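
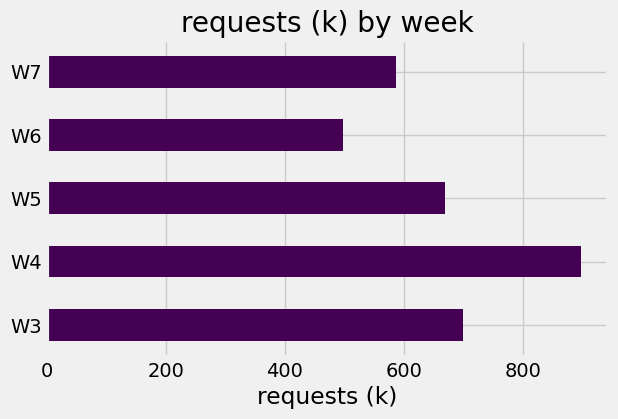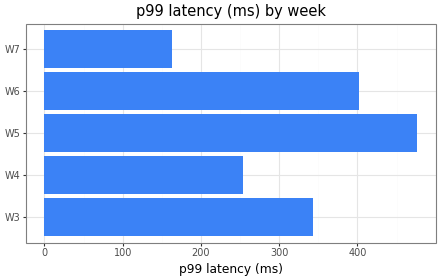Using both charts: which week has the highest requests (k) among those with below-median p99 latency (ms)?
Chart 2 median p99 latency (ms) ≈ 350; below-median weeks: W4, W7. Among those, W4 has the highest requests (k) (≈ 900).

W4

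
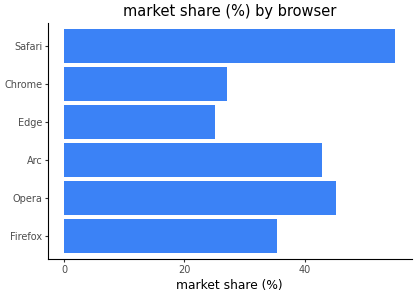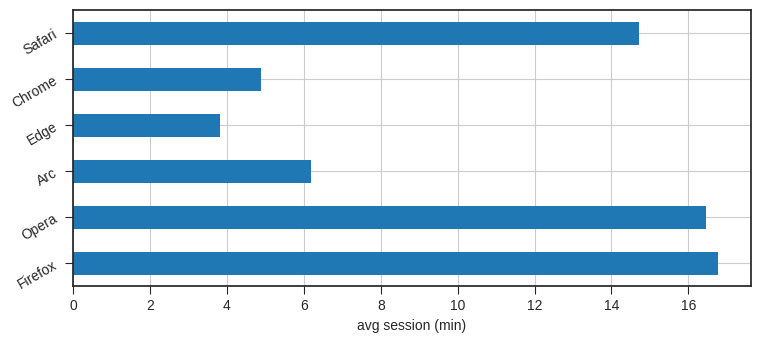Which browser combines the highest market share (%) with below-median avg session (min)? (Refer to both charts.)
Arc

Chart 2 median avg session (min) ≈ 10; below-median browsers: Arc, Edge, Chrome. Among those, Arc has the highest market share (%) (≈ 40).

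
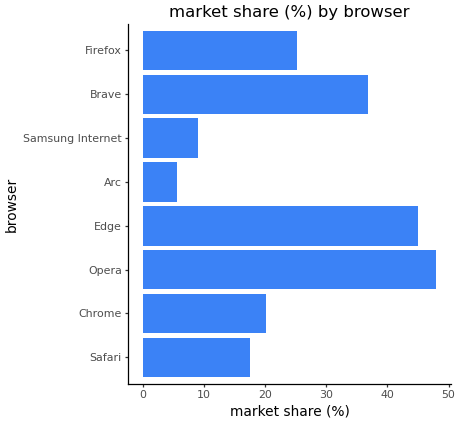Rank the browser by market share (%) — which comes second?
Top 3: Opera ≈ 50, Edge ≈ 45, Brave ≈ 35.

Edge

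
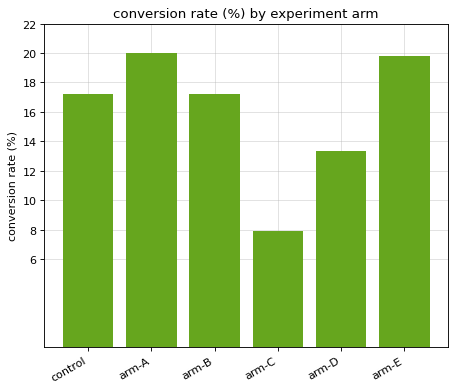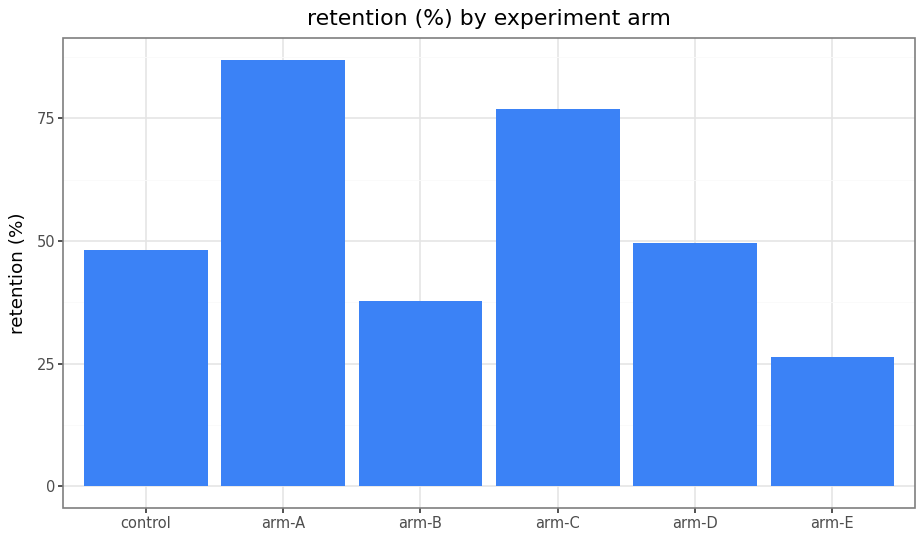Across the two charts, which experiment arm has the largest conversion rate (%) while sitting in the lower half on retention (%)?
Chart 2 median retention (%) ≈ 50; below-median experiment arms: control, arm-B, arm-E. Among those, arm-E has the highest conversion rate (%) (≈ 20).

arm-E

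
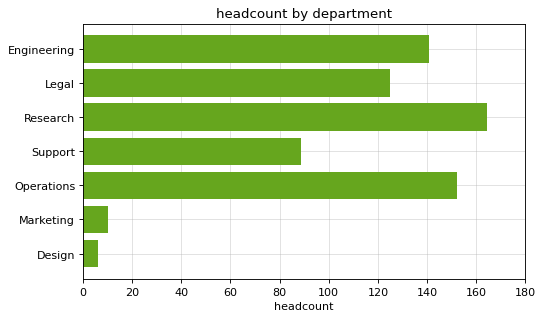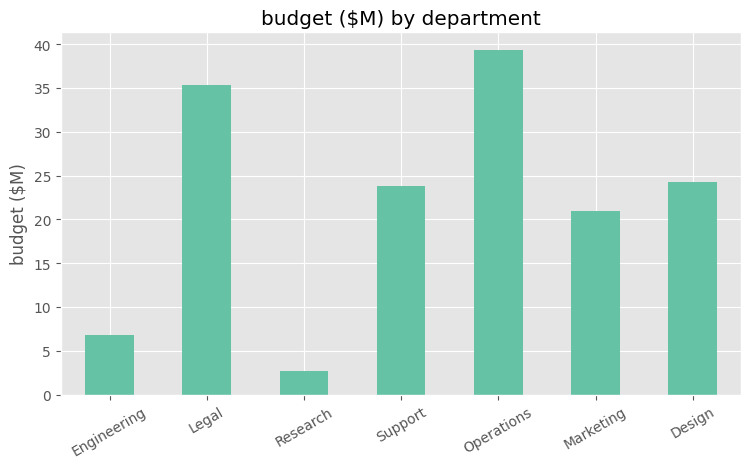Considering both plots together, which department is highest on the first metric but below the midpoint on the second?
Chart 2 median budget ($M) ≈ 25; below-median departments: Engineering, Research, Marketing. Among those, Research has the highest headcount (≈ 160).

Research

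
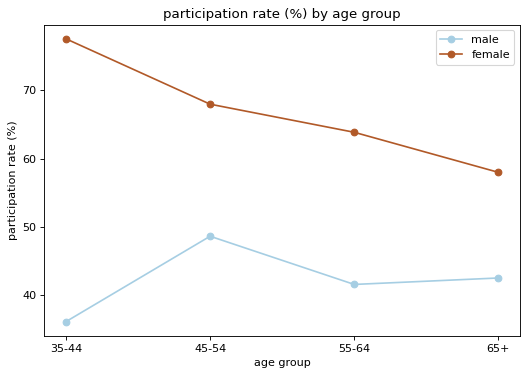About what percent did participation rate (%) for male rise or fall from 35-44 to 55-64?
35-44 ≈ 35, 55-64 ≈ 40; (40 − 35) / 35 ≈ +14.3%.

≈ +14.3%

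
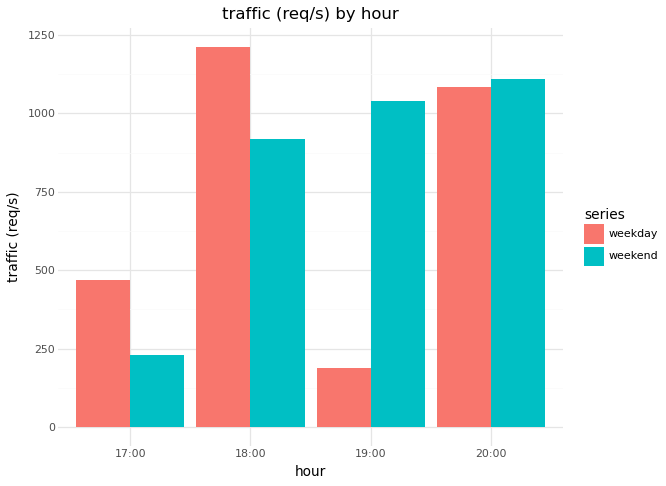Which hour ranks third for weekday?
Top 4 for weekday: 18:00 ≈ 1200, 20:00 ≈ 1000, 17:00 ≈ 400, 19:00 ≈ 200.

17:00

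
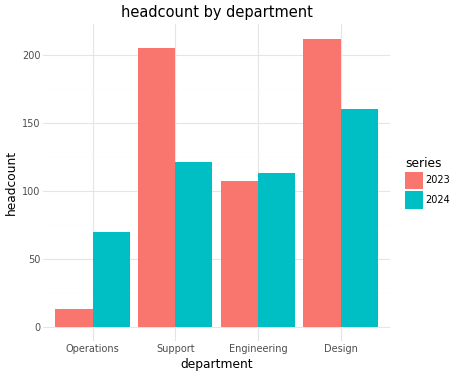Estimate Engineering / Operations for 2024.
Engineering ≈ 120, Operations ≈ 80; 120/80 ≈ 1.5.

≈ 1.5×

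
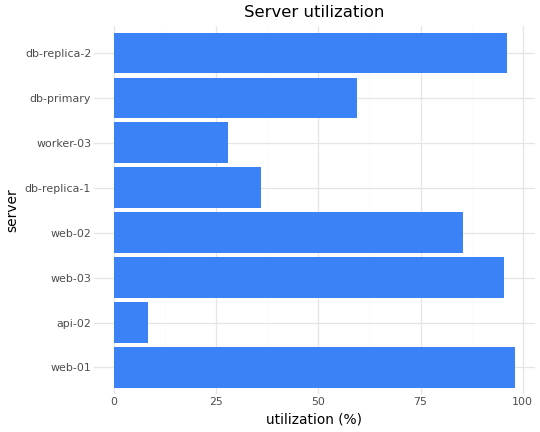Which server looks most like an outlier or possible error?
api-02

api-02 ≈ 10; the rest sit between ≈ 30 and ≈ 100.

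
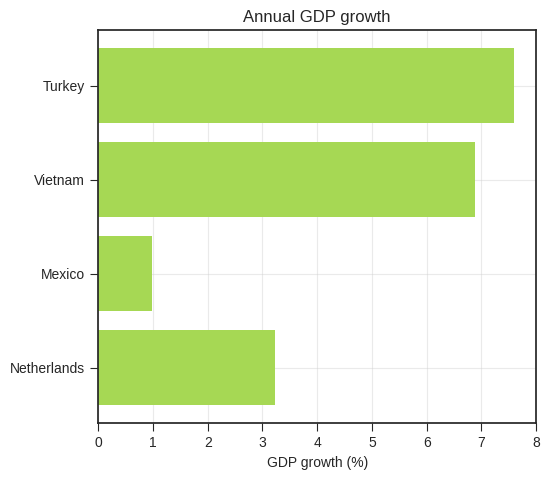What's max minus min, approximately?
Max Turkey ≈ 8, min Mexico ≈ 1; range ≈ 7.

≈ 7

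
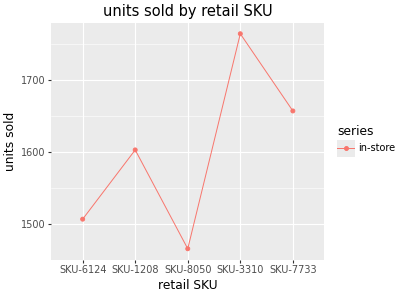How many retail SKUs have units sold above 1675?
1

Above 1675: SKU-3310.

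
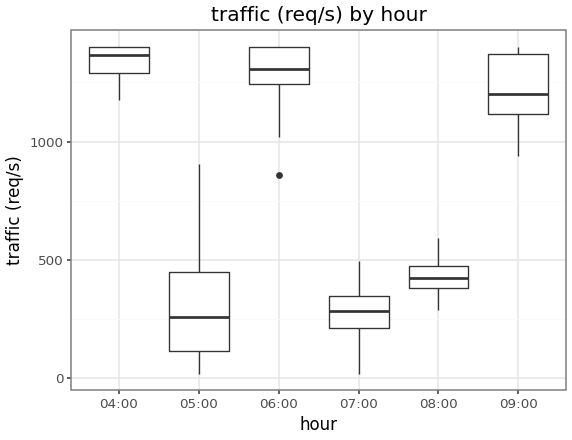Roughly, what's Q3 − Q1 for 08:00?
≈ 100

Q3 ≈ 500, Q1 ≈ 400; IQR ≈ 100.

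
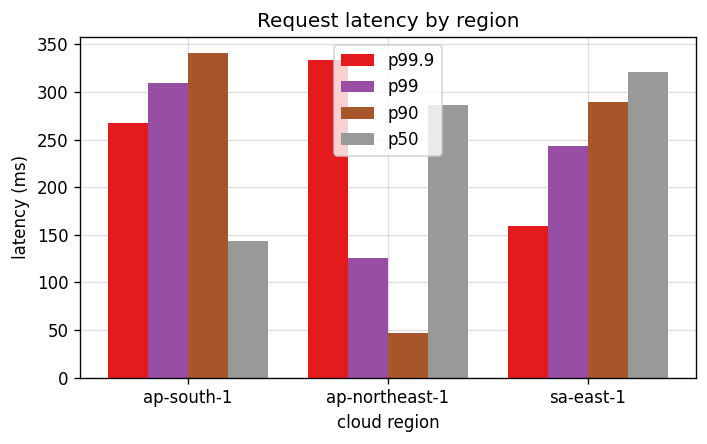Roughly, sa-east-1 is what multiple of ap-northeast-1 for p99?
sa-east-1 ≈ 250, ap-northeast-1 ≈ 150; 250/150 ≈ 1.67.

≈ 1.67×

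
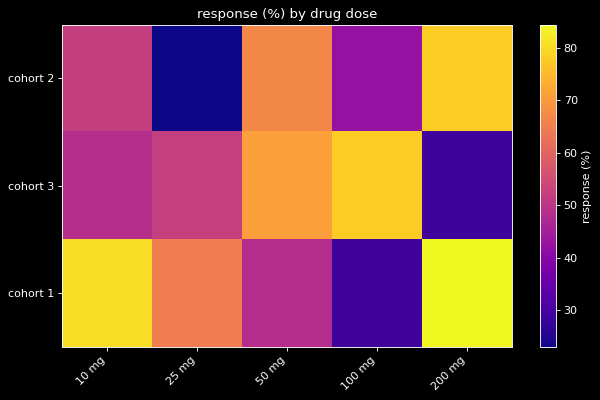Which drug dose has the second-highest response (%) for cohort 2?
50 mg

Top 3 for cohort 2: 200 mg ≈ 80, 50 mg ≈ 70, 10 mg ≈ 50.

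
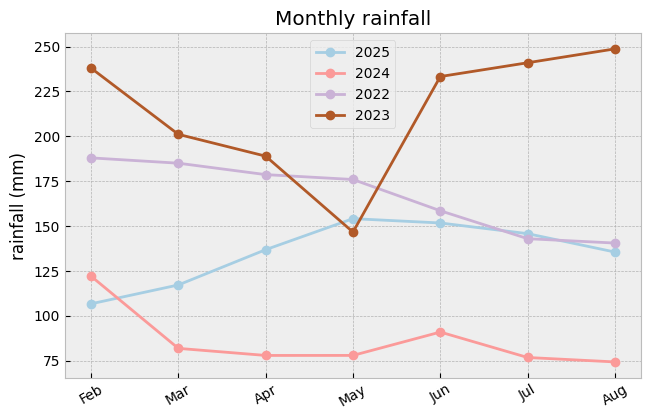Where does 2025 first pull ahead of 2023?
Apr: 2025 ≈ 140 vs 2023 ≈ 180 (not yet); May: 2025 ≈ 160 vs 2023 ≈ 140 (first crossover).

May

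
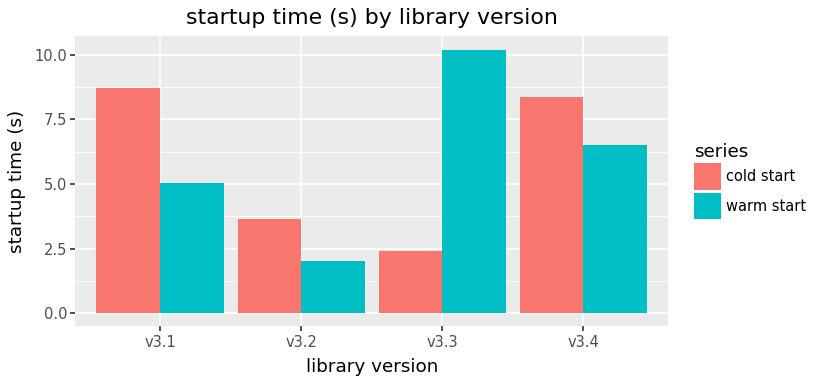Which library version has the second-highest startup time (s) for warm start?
v3.4

Top 3 for warm start: v3.3 ≈ 10, v3.4 ≈ 6, v3.1 ≈ 5.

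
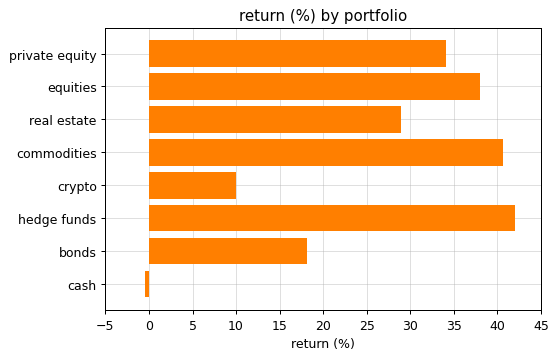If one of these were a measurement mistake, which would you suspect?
cash

cash ≈ 0; the rest sit between ≈ 10 and ≈ 40.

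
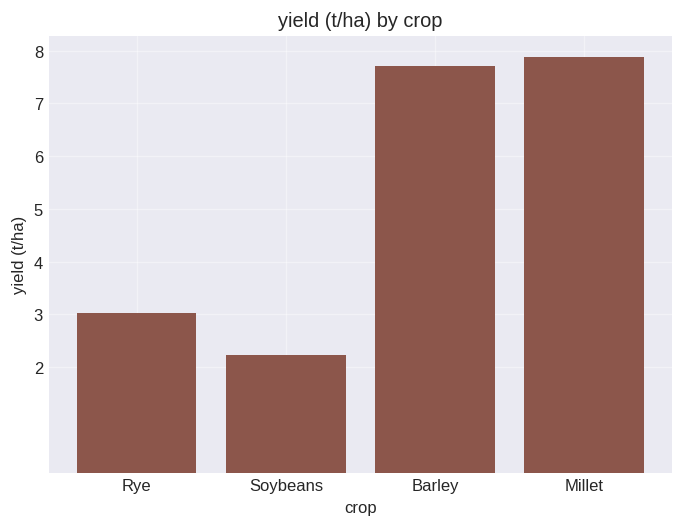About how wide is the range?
≈ 6

Max Millet ≈ 8, min Soybeans ≈ 2; range ≈ 6.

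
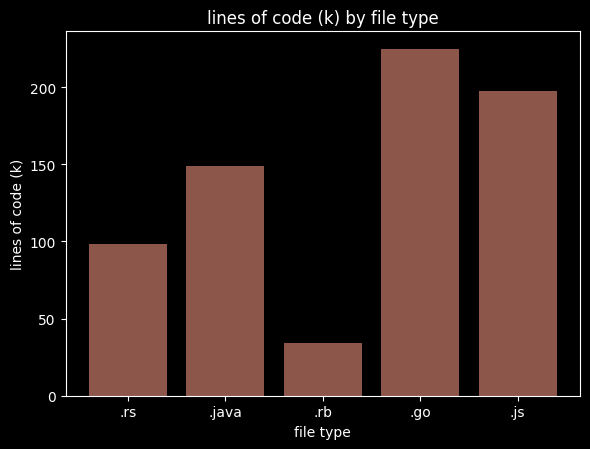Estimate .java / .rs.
.java ≈ 140, .rs ≈ 100; 140/100 ≈ 1.4.

≈ 1.4×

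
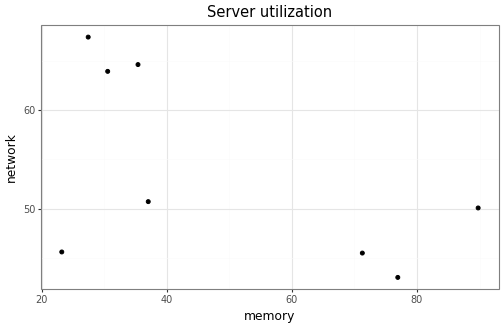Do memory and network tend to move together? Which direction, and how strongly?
negative, moderate

Points are negatively correlated; moderate (|r| ≈ 0.6).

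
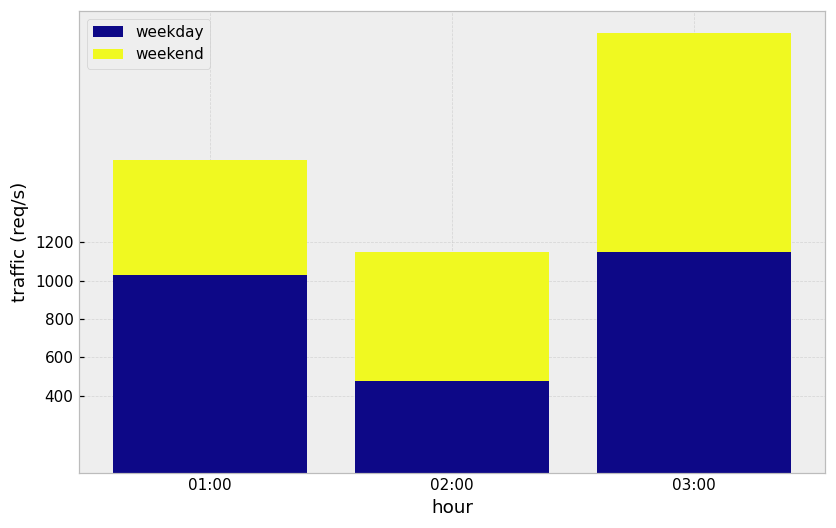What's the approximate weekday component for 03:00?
weekday top ≈ 1200, bottom ≈ 0; segment ≈ 1200.

≈ 1200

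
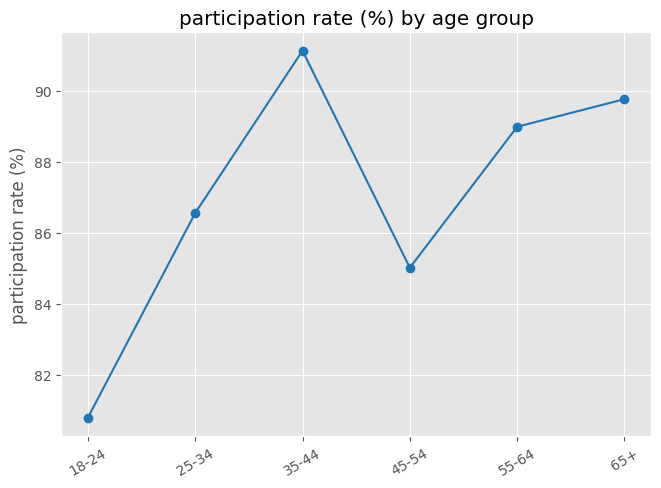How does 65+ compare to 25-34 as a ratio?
65+ ≈ 90, 25-34 ≈ 87; 90/87 ≈ 1.03.

≈ 1.03×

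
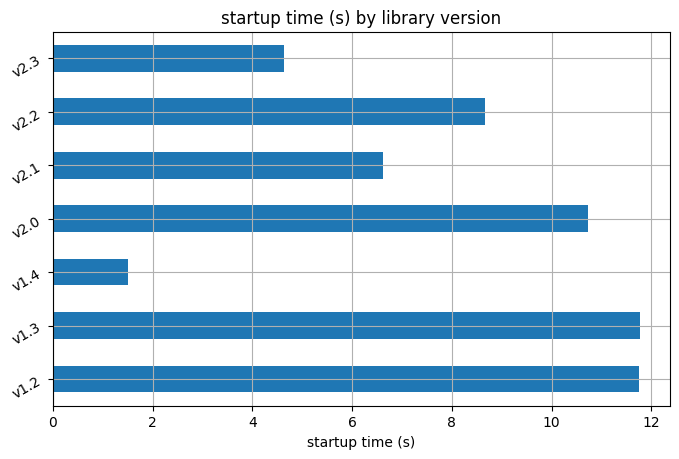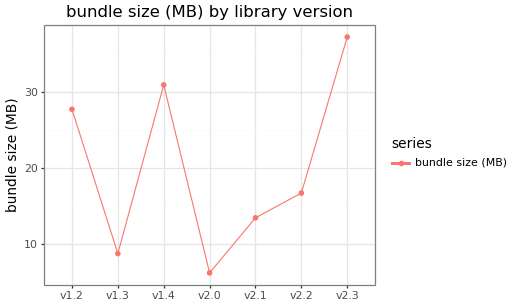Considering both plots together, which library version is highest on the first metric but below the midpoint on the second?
Chart 2 median bundle size (MB) ≈ 15; below-median library versions: v1.3, v2.0, v2.1. Among those, v1.3 has the highest startup time (s) (≈ 12).

v1.3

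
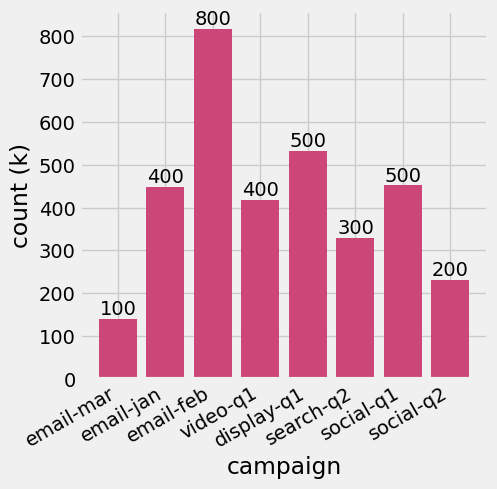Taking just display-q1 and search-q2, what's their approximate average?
≈ 400

(500 + 300) / 2 ≈ 400.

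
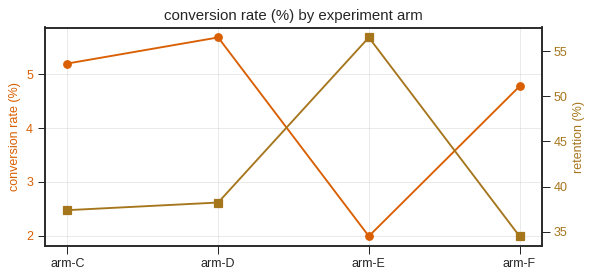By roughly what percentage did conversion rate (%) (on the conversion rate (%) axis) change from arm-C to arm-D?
arm-C ≈ 5.0, arm-D ≈ 5.5; (5.5 − 5.0) / 5.0 ≈ +10%.

≈ +10%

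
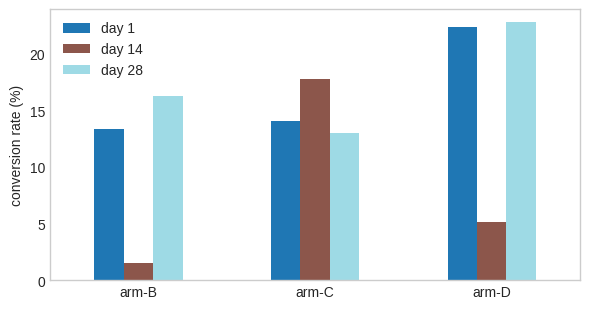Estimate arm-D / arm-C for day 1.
≈ 1.57×

arm-D ≈ 22, arm-C ≈ 14; 22/14 ≈ 1.57.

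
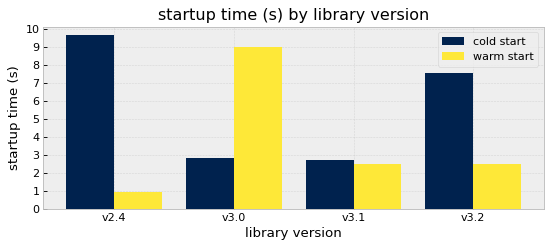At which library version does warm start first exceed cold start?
v3.0

v2.4: warm start ≈ 1 vs cold start ≈ 10 (not yet); v3.0: warm start ≈ 9 vs cold start ≈ 3 (first crossover).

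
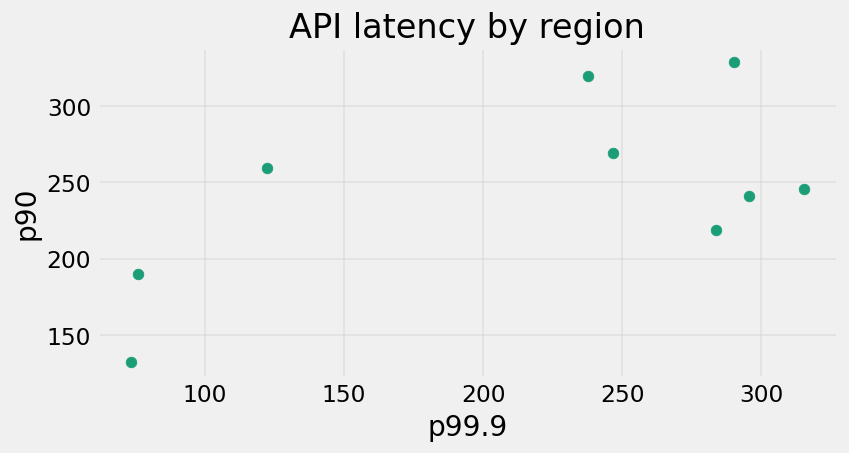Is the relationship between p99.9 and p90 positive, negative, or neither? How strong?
positive, moderate

Points are positively correlated; moderate (|r| ≈ 0.6).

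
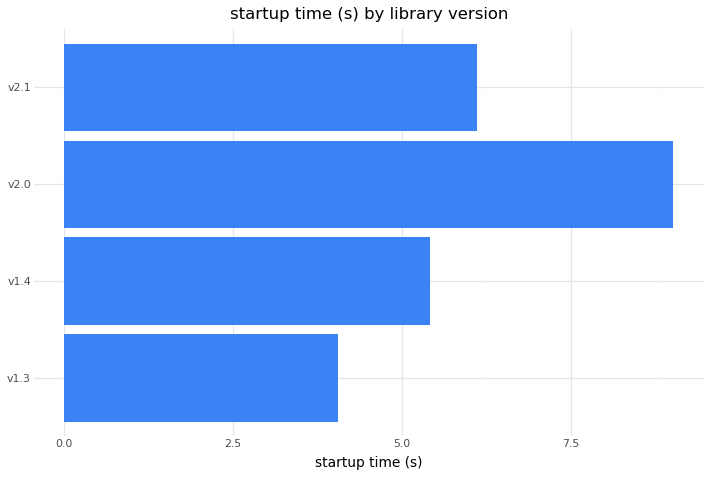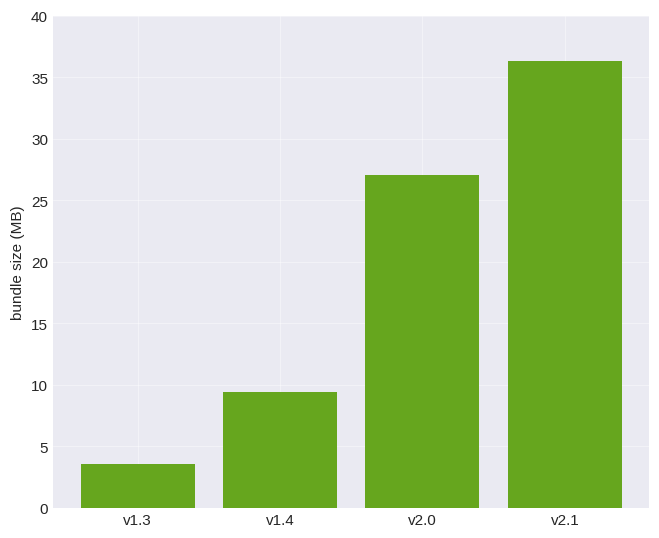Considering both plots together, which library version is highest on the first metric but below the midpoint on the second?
Chart 2 median bundle size (MB) ≈ 20; below-median library versions: v1.3, v1.4. Among those, v1.4 has the highest startup time (s) (≈ 5).

v1.4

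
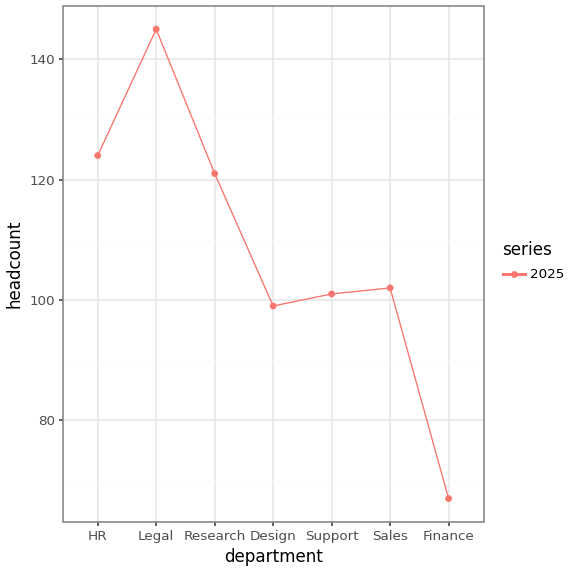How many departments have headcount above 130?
1

Above 130: Legal.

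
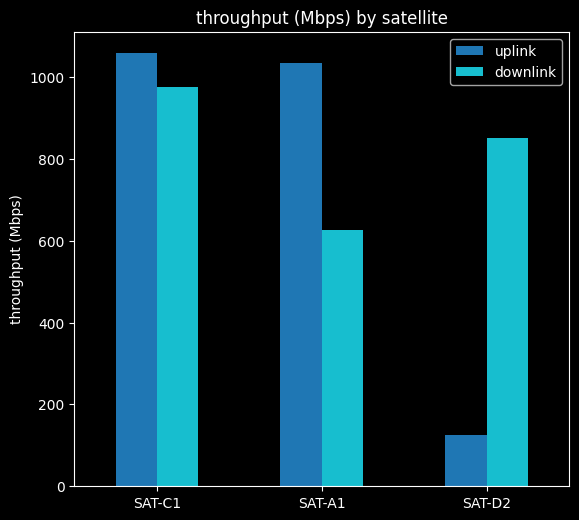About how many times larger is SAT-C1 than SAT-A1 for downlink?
SAT-C1 ≈ 1000, SAT-A1 ≈ 600; 1000/600 ≈ 1.67.

≈ 1.67×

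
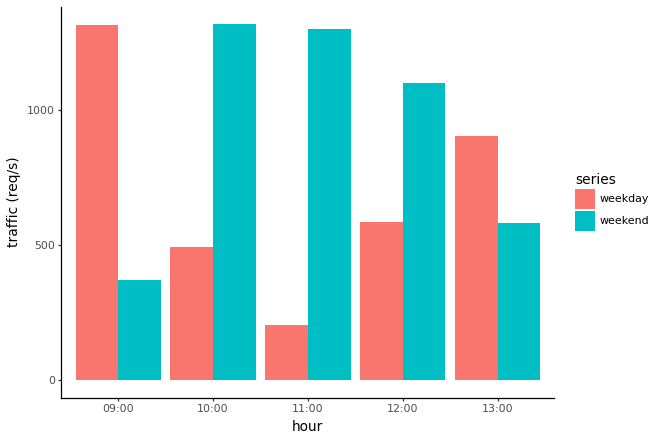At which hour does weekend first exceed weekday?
10:00

09:00: weekend ≈ 400 vs weekday ≈ 1400 (not yet); 10:00: weekend ≈ 1400 vs weekday ≈ 400 (first crossover).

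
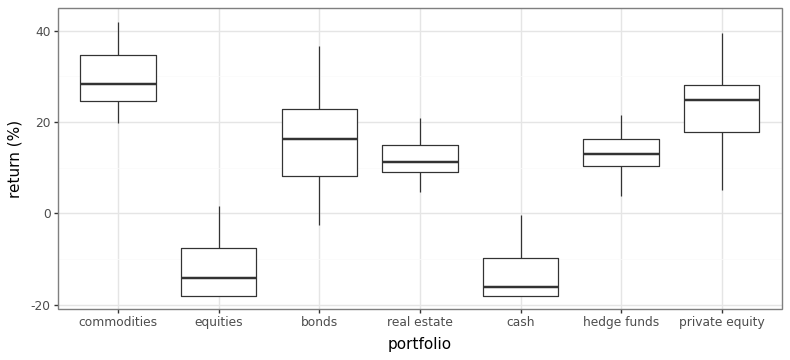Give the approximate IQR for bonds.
Q3 ≈ 25, Q1 ≈ 10; IQR ≈ 15.

≈ 15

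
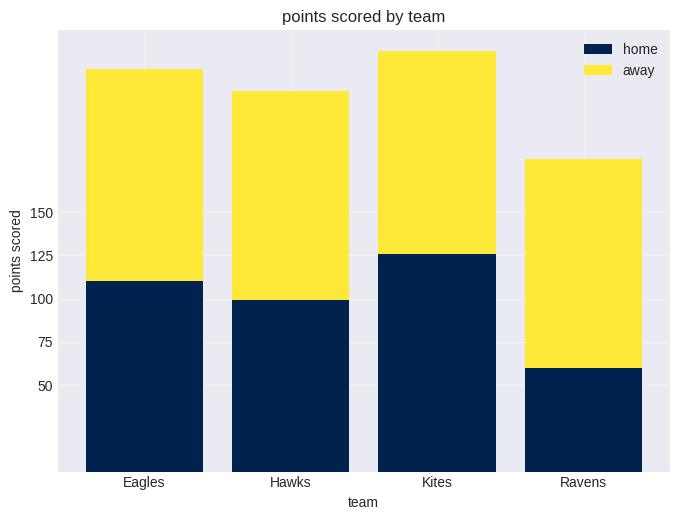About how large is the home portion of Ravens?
≈ 50

home top ≈ 50, bottom ≈ 0; segment ≈ 50.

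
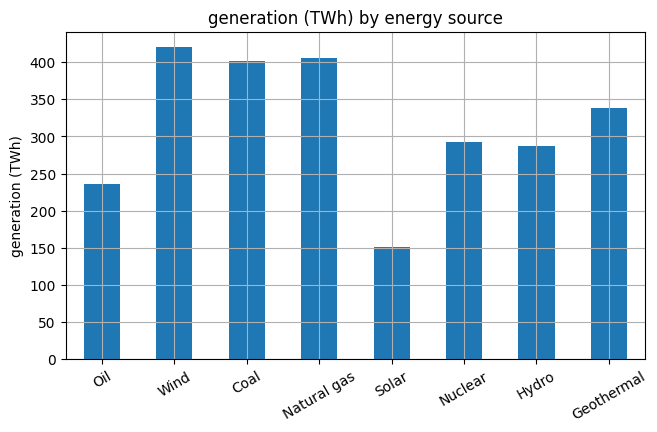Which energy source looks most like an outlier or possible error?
Solar ≈ 150; the rest sit between ≈ 250 and ≈ 400.

Solar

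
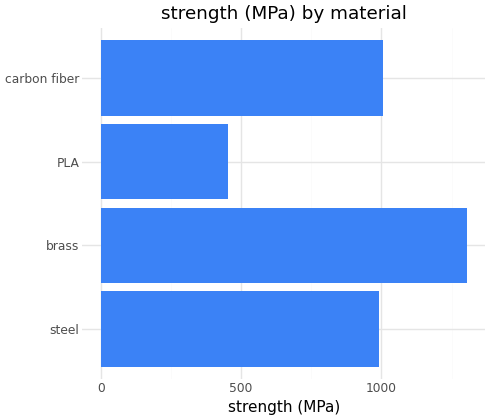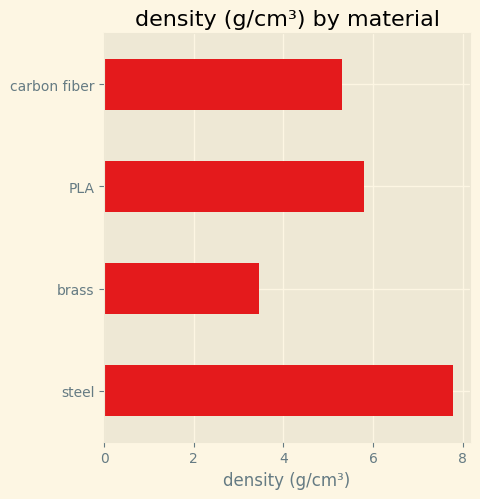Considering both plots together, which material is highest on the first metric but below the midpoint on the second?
brass

Chart 2 median density (g/cm³) ≈ 6; below-median materials: brass, carbon fiber. Among those, brass has the highest strength (MPa) (≈ 1400).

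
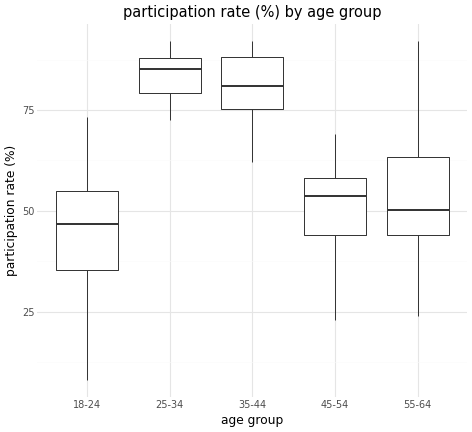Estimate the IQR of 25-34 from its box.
≈ 10

Q3 ≈ 90, Q1 ≈ 80; IQR ≈ 10.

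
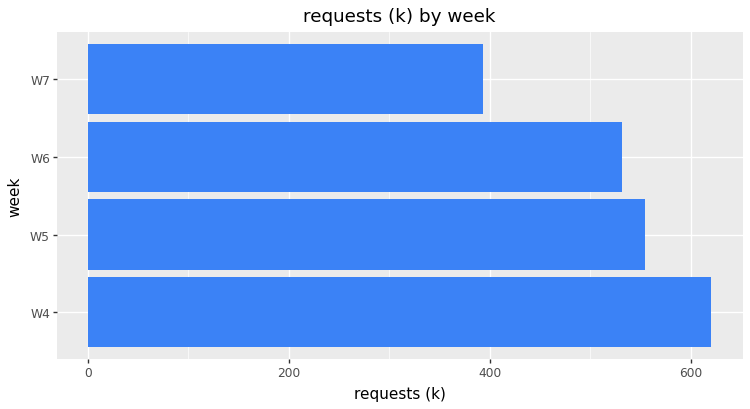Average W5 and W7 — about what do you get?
(600 + 400) / 2 ≈ 500.

≈ 500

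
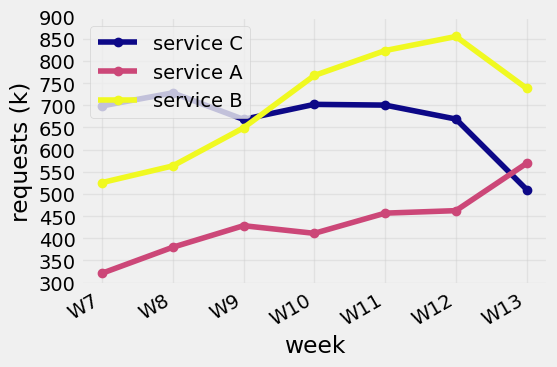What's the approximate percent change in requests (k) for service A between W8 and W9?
≈ +12.5%

W8 ≈ 400, W9 ≈ 450; (450 − 400) / 400 ≈ +12.5%.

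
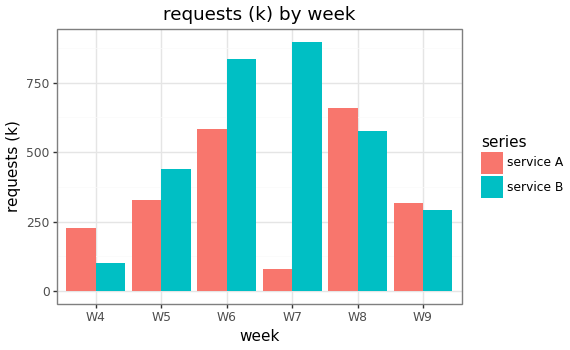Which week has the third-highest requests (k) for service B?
Top 4 for service B: W7 ≈ 900, W6 ≈ 800, W8 ≈ 600, W5 ≈ 400.

W8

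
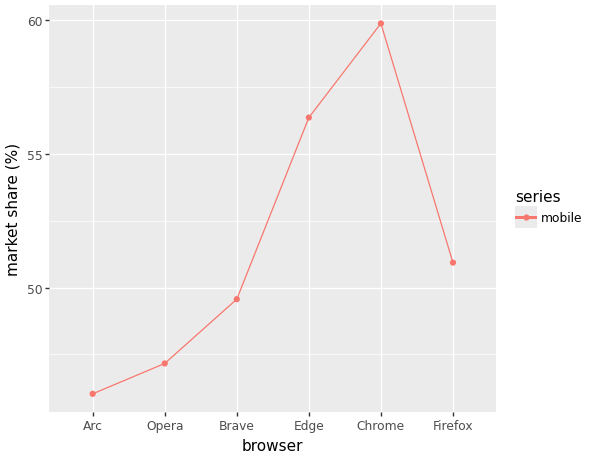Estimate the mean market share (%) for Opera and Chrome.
≈ 54

(48 + 60) / 2 ≈ 54.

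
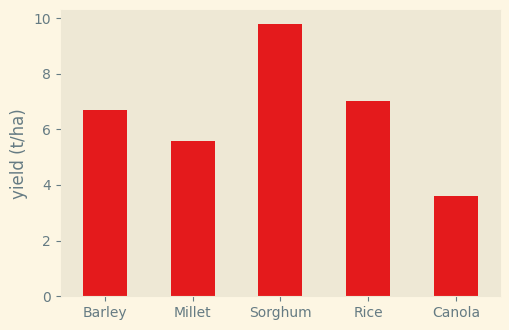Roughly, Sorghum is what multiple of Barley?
≈ 1.43×

Sorghum ≈ 10, Barley ≈ 7; 10/7 ≈ 1.43.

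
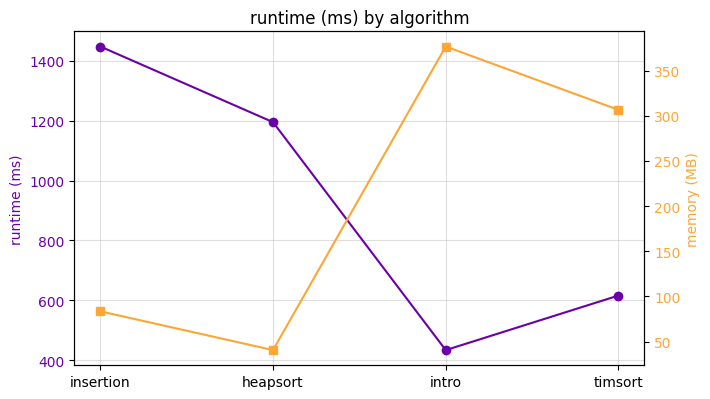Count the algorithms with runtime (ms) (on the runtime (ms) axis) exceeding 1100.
2

Above 1100: insertion, heapsort.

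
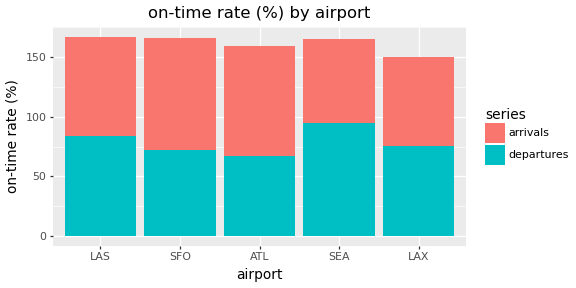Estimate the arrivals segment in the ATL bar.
arrivals top ≈ 160, bottom ≈ 60; segment ≈ 100.

≈ 100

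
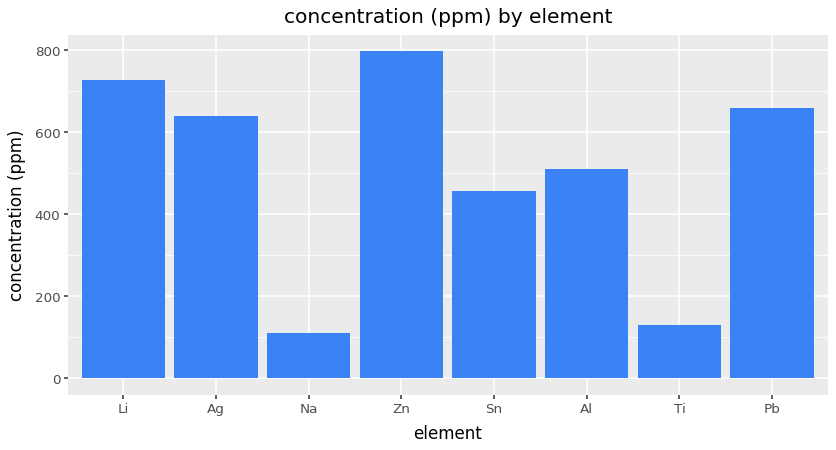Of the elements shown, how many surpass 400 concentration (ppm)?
Above 400: Li, Ag, Zn, Sn, Al, Pb.

6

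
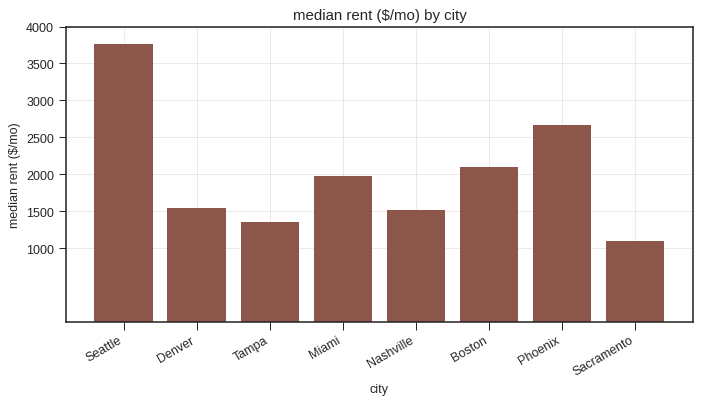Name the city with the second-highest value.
Top 3: Seattle ≈ 4000, Phoenix ≈ 2500, Boston ≈ 2000.

Phoenix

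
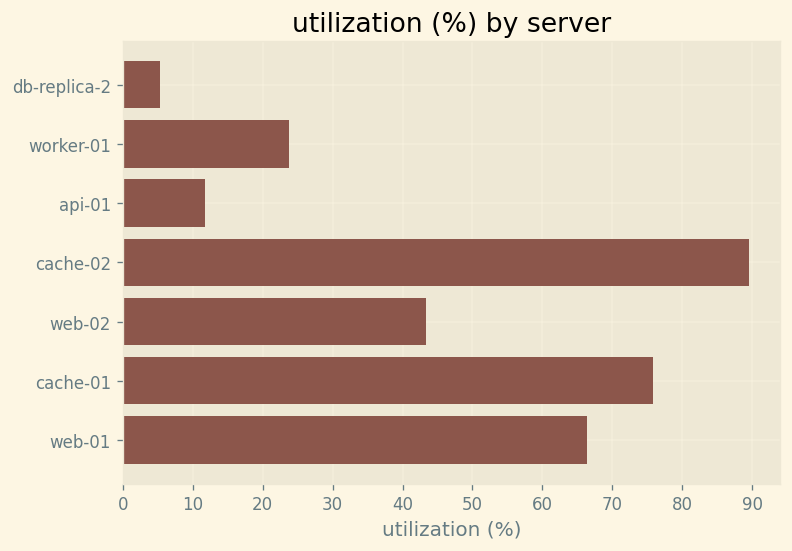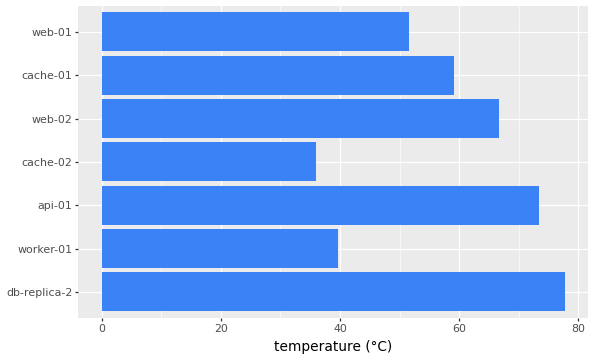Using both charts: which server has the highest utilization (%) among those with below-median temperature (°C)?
Chart 2 median temperature (°C) ≈ 60; below-median servers: worker-01, cache-02, web-01. Among those, cache-02 has the highest utilization (%) (≈ 90).

cache-02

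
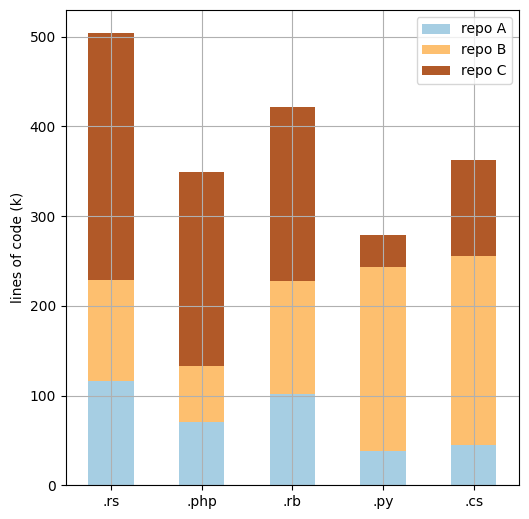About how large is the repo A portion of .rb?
≈ 100

repo A top ≈ 100, bottom ≈ 0; segment ≈ 100.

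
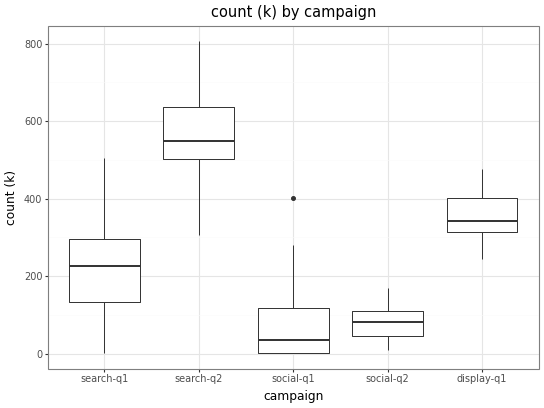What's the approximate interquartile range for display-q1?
Q3 ≈ 400, Q1 ≈ 300; IQR ≈ 100.

≈ 100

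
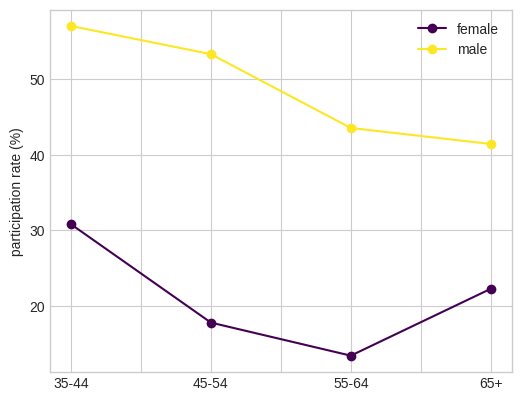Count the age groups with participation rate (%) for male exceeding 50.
2

Above 50: 35-44, 45-54.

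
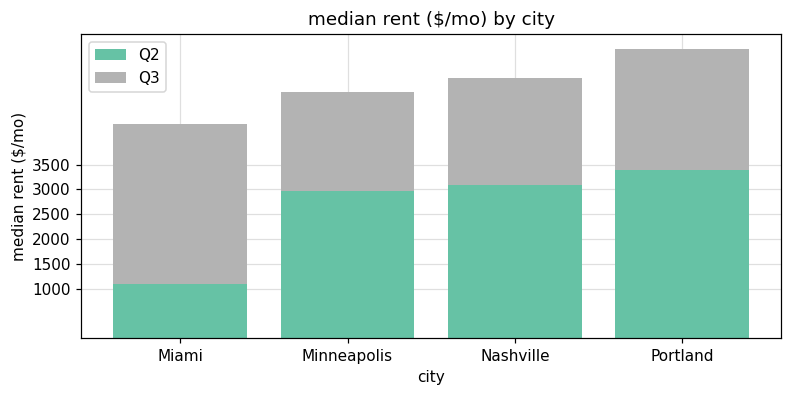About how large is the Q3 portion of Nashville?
Q3 top ≈ 5000, bottom ≈ 3000; segment ≈ 2000.

≈ 2000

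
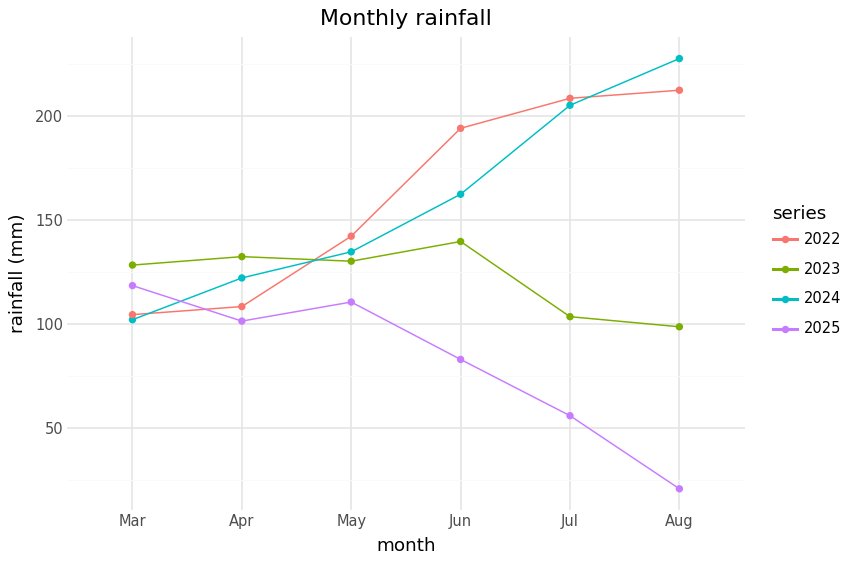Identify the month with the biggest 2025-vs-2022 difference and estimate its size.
Aug: 2025 ≈ 20, 2022 ≈ 220 → gap ≈ 200. Next-largest (Jul) is only ≈ 140.

Aug, ≈ 200 mm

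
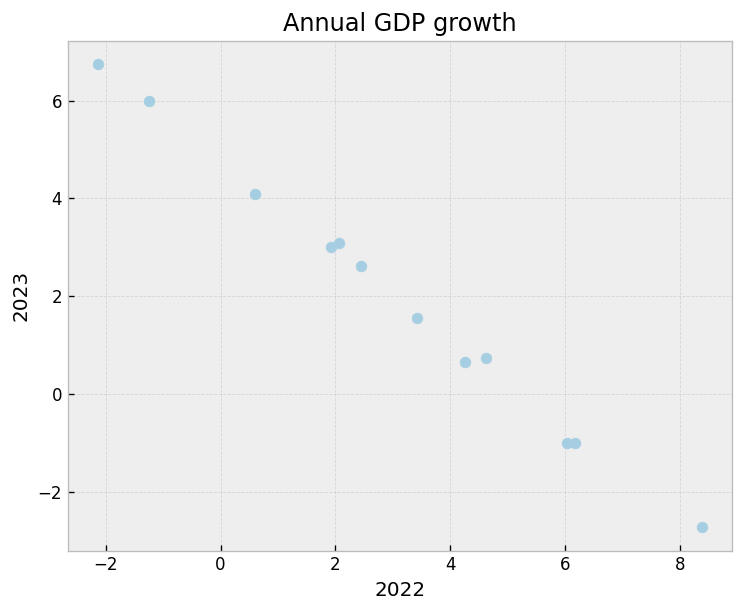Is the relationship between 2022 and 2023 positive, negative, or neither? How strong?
negative, strong

Points are negatively correlated; strong (|r| ≈ 1.0).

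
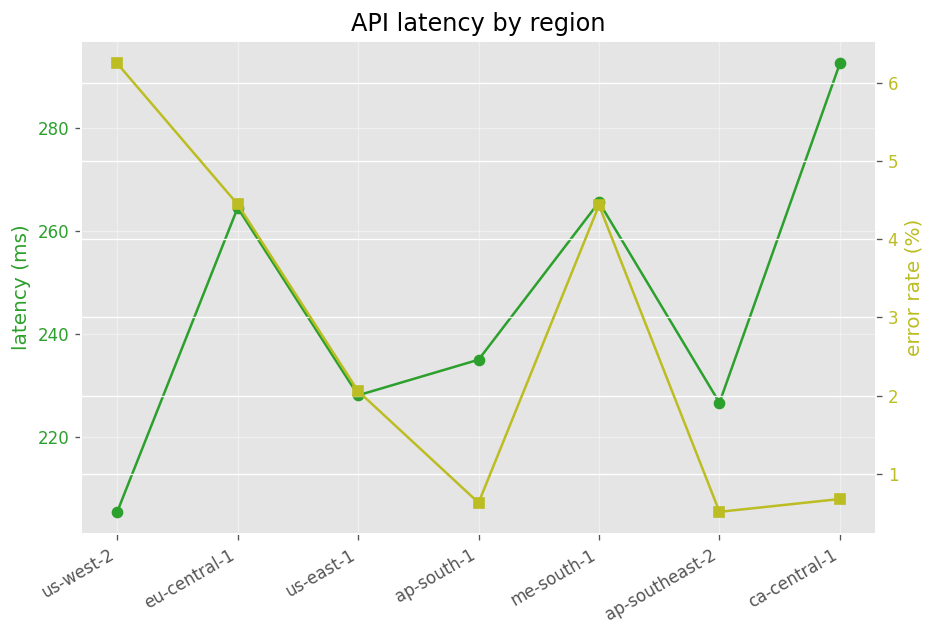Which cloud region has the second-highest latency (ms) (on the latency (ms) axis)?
Top 3 (on the latency (ms) axis): ca-central-1 ≈ 290, me-south-1 ≈ 270, eu-central-1 ≈ 260.

me-south-1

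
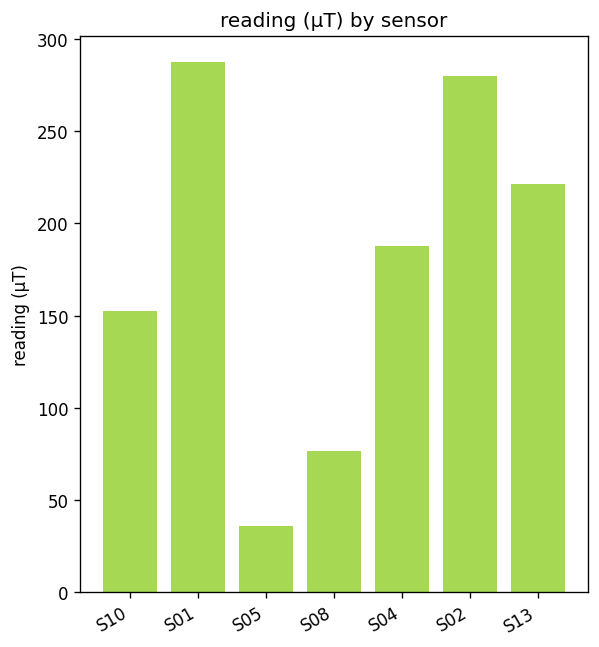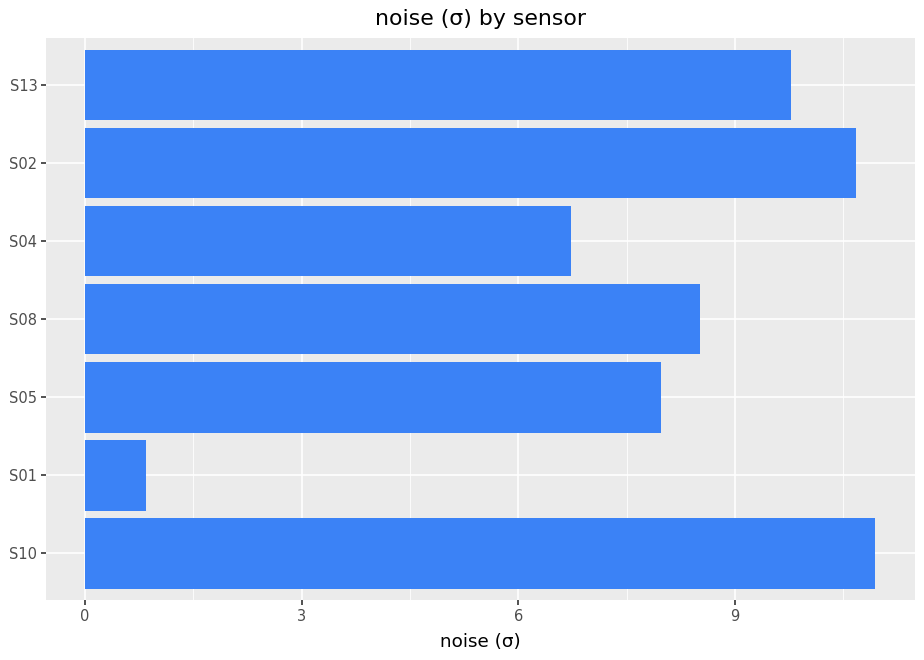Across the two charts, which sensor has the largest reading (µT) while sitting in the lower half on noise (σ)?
Chart 2 median noise (σ) ≈ 8; below-median sensors: S01, S05, S04. Among those, S01 has the highest reading (µT) (≈ 300).

S01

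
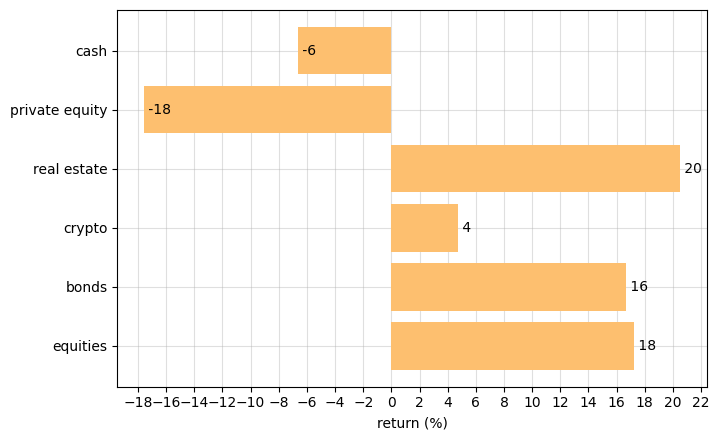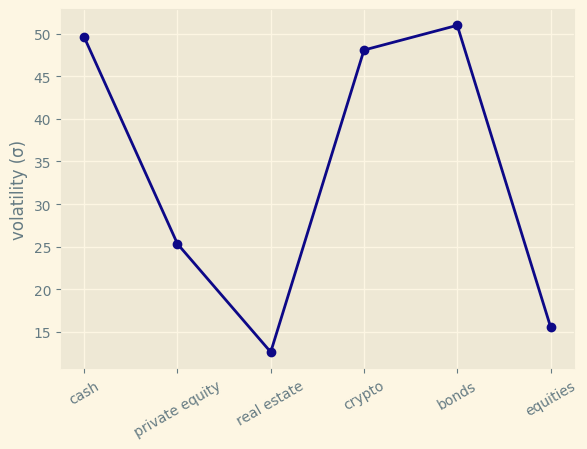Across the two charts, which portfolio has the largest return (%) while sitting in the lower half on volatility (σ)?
Chart 2 median volatility (σ) ≈ 35; below-median portfolios: private equity, real estate, equities. Among those, real estate has the highest return (%) (≈ 20).

real estate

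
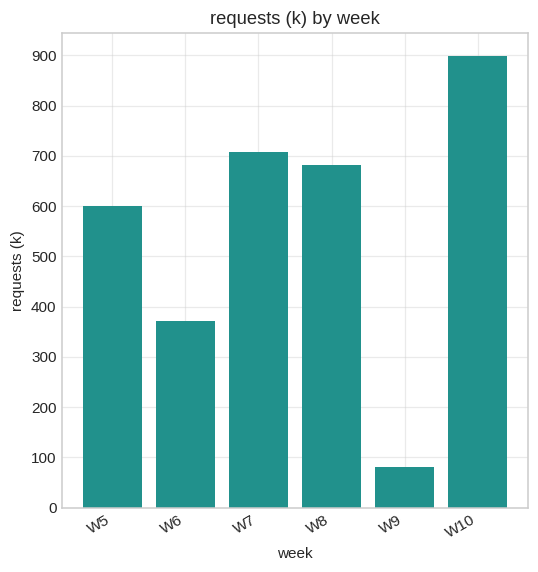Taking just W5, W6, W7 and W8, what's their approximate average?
(600 + 400 + 700 + 700) / 4 ≈ 600.

≈ 600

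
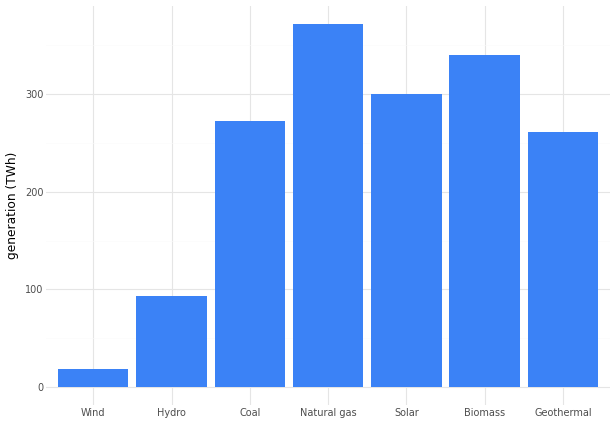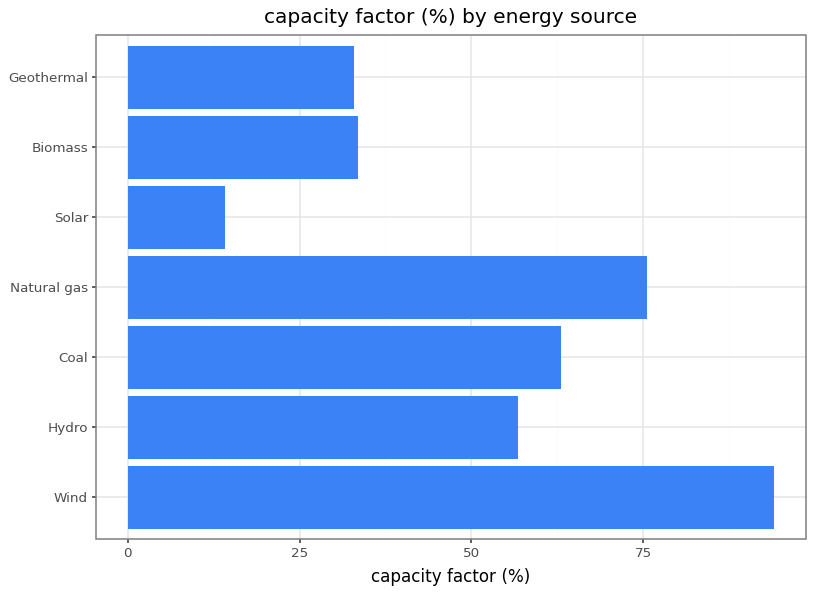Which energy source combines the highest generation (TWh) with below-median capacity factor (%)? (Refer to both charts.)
Chart 2 median capacity factor (%) ≈ 60; below-median energy sources: Solar, Biomass, Geothermal. Among those, Biomass has the highest generation (TWh) (≈ 350).

Biomass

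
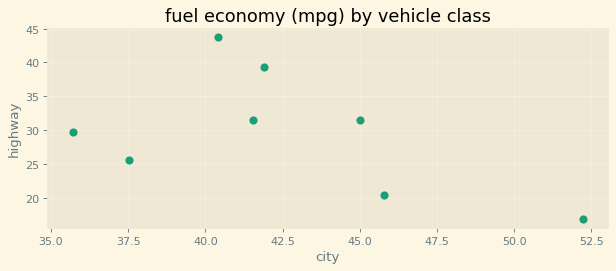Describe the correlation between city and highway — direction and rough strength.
negative, moderate

Points are negatively correlated; moderate (|r| ≈ 0.5).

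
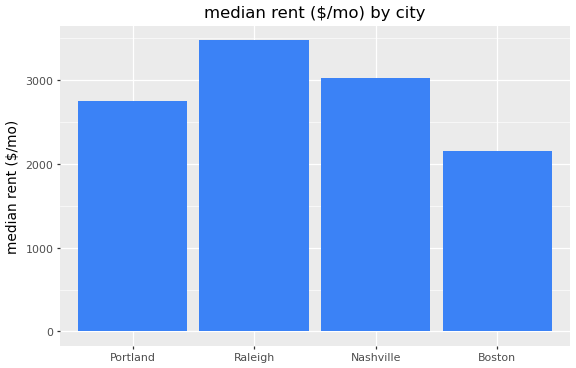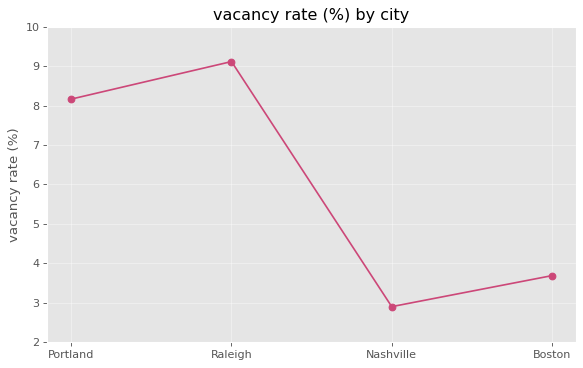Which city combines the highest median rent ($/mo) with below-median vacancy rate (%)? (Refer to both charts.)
Chart 2 median vacancy rate (%) ≈ 6; below-median cities: Nashville, Boston. Among those, Nashville has the highest median rent ($/mo) (≈ 3000).

Nashville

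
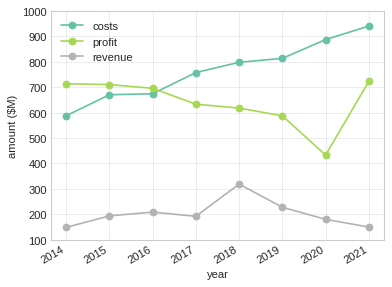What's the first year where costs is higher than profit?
2017

2016: costs ≈ 700 vs profit ≈ 700 (not yet); 2017: costs ≈ 800 vs profit ≈ 600 (first crossover).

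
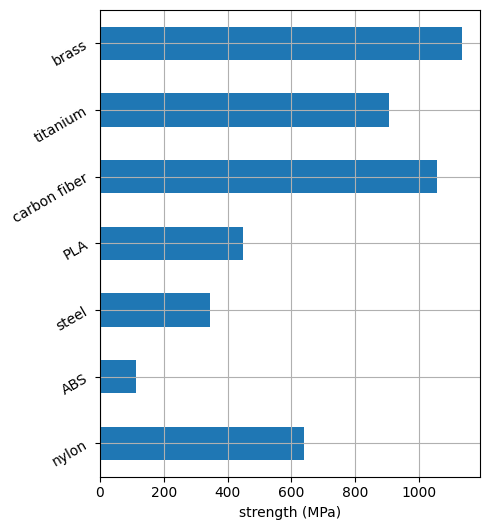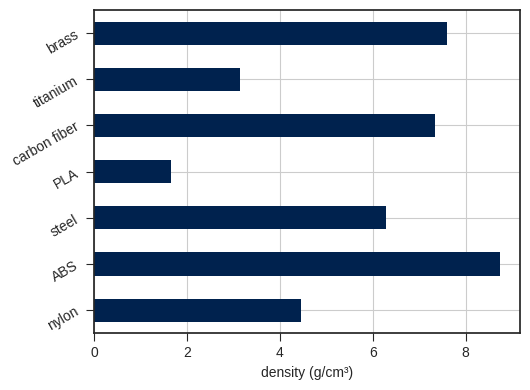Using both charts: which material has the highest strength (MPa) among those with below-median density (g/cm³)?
titanium

Chart 2 median density (g/cm³) ≈ 6; below-median materials: nylon, PLA, titanium. Among those, titanium has the highest strength (MPa) (≈ 1000).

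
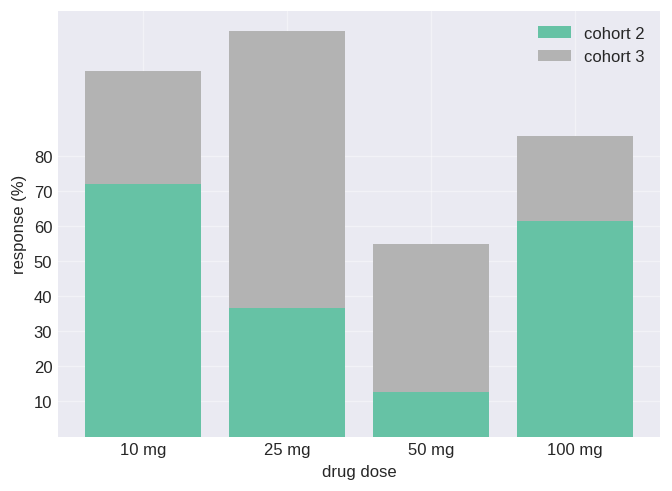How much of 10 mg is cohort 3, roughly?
≈ 30

cohort 3 top ≈ 100, bottom ≈ 70; segment ≈ 30.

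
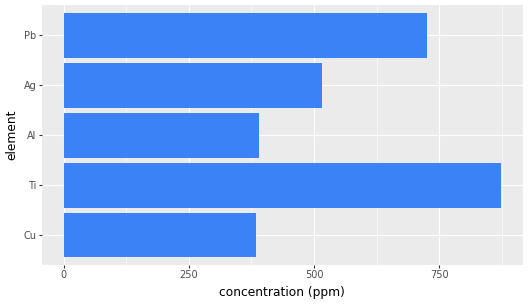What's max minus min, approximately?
≈ 500

Max Ti ≈ 900, min Cu ≈ 400; range ≈ 500.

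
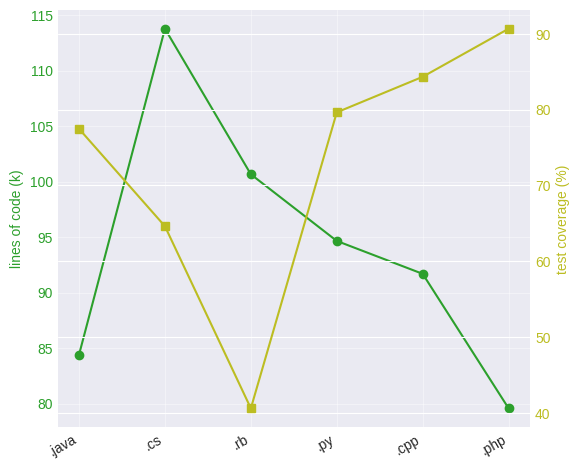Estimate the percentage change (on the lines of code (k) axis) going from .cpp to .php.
.cpp ≈ 90, .php ≈ 80; (80 − 90) / 90 ≈ -11.1%.

≈ -11.1%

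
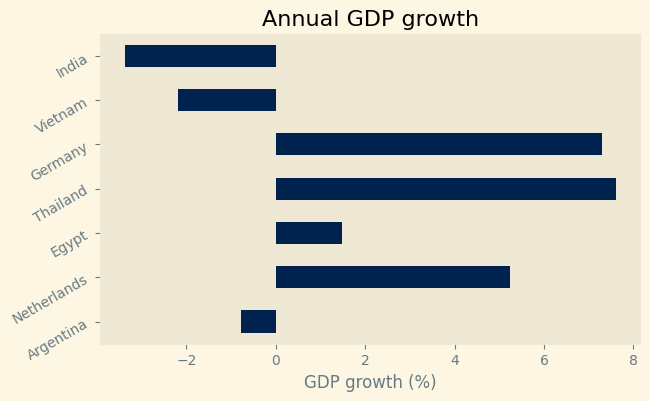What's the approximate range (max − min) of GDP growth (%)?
≈ 11

Max Thailand ≈ 8, min India ≈ -3; range ≈ 11.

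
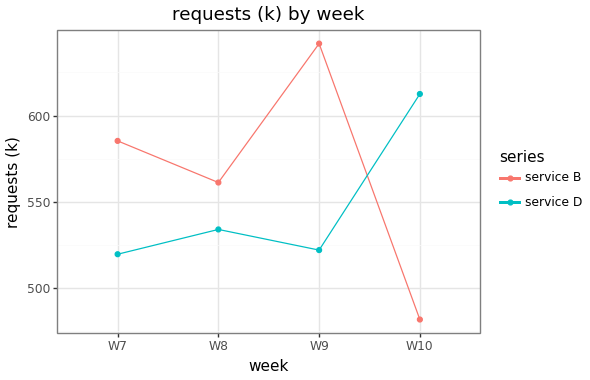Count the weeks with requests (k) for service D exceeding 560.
Above 560: W10.

1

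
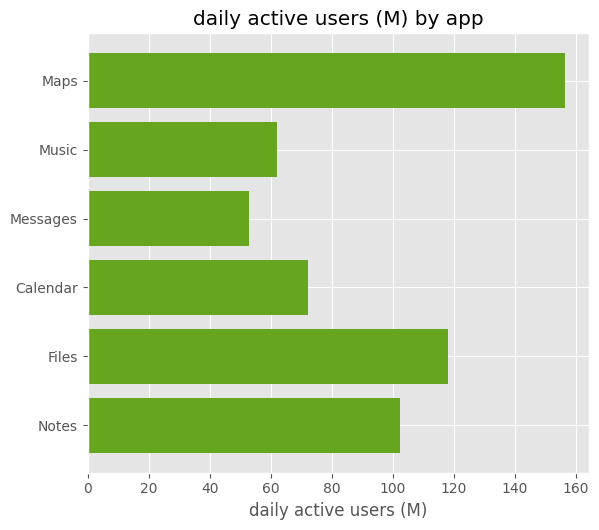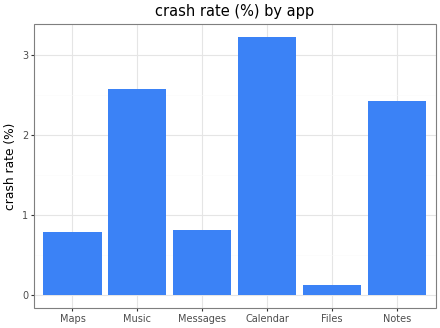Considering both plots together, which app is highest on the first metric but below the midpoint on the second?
Chart 2 median crash rate (%) ≈ 1.5; below-median apps: Maps, Messages, Files. Among those, Maps has the highest daily active users (M) (≈ 160).

Maps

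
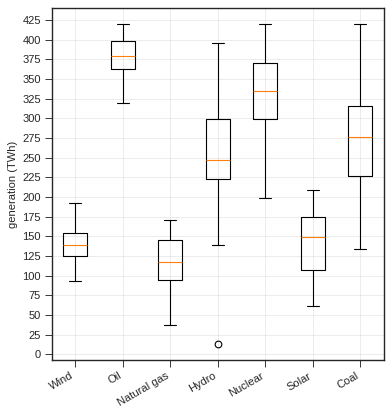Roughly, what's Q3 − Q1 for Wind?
Q3 ≈ 150, Q1 ≈ 125; IQR ≈ 25.

≈ 25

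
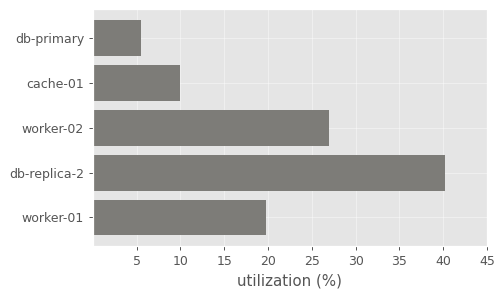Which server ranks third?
Top 4: db-replica-2 ≈ 40, worker-02 ≈ 25, worker-01 ≈ 20, cache-01 ≈ 10.

worker-01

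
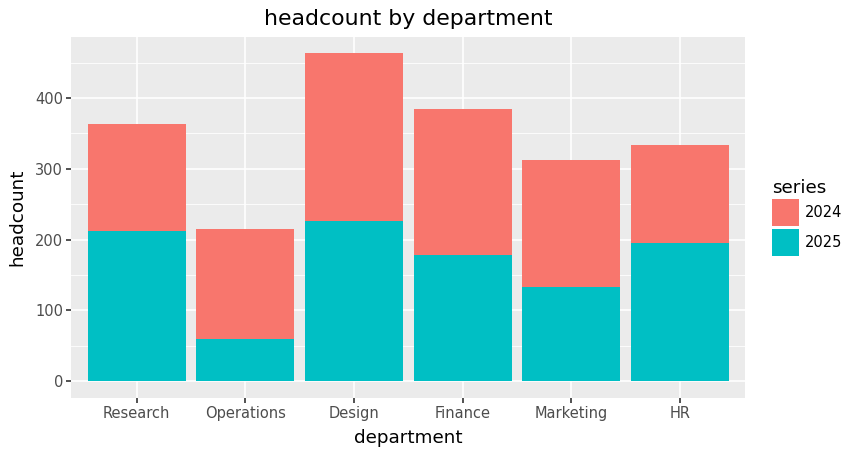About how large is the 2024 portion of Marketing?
2024 top ≈ 300, bottom ≈ 150; segment ≈ 150.

≈ 150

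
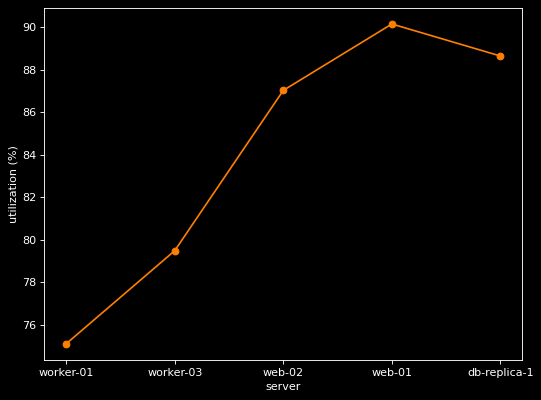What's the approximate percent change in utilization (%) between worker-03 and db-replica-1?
≈ +10%

worker-03 ≈ 80, db-replica-1 ≈ 88; (88 − 80) / 80 ≈ +10%.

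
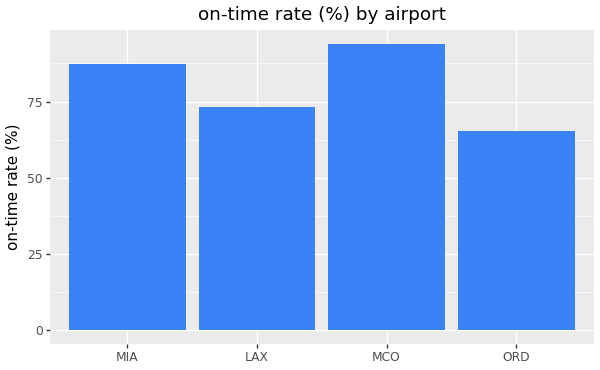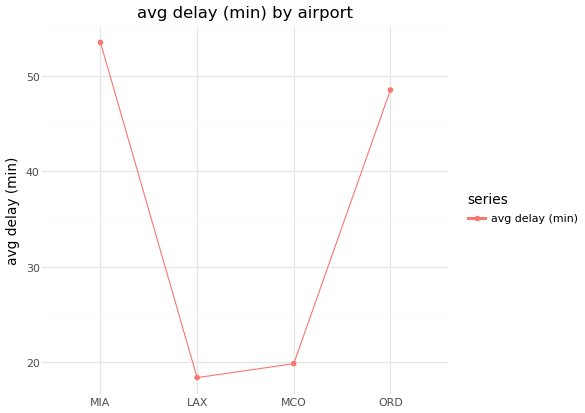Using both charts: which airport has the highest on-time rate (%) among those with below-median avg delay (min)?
MCO

Chart 2 median avg delay (min) ≈ 35; below-median airports: LAX, MCO. Among those, MCO has the highest on-time rate (%) (≈ 90).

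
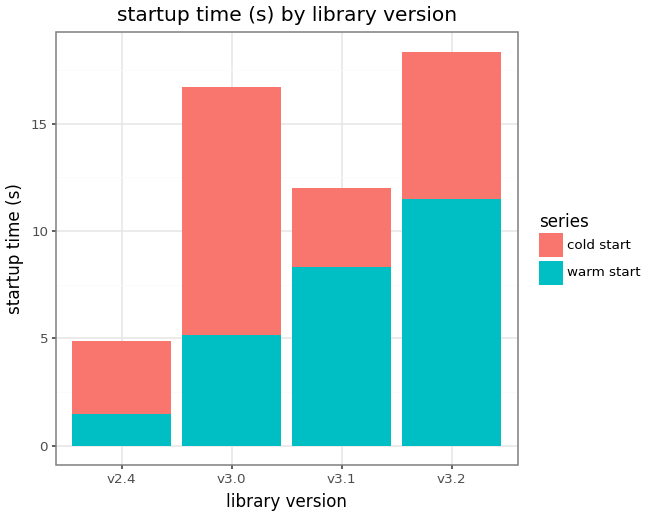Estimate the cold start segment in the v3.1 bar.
≈ 4

cold start top ≈ 12, bottom ≈ 8; segment ≈ 4.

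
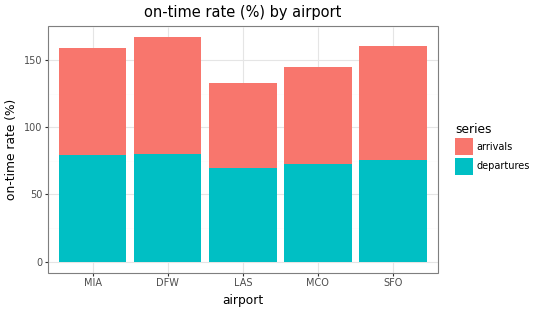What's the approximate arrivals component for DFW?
≈ 80

arrivals top ≈ 160, bottom ≈ 80; segment ≈ 80.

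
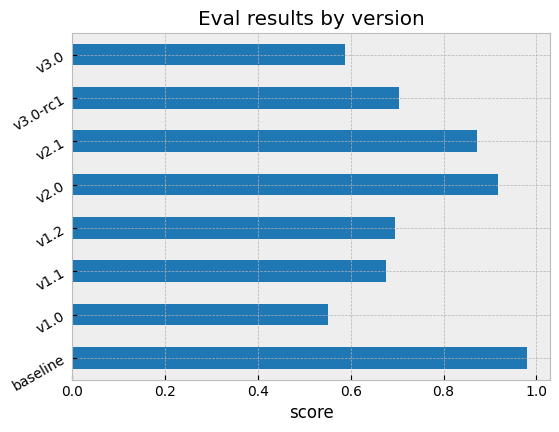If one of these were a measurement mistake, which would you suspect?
baseline ≈ 1.0; the rest sit between ≈ 0.6 and ≈ 0.9.

baseline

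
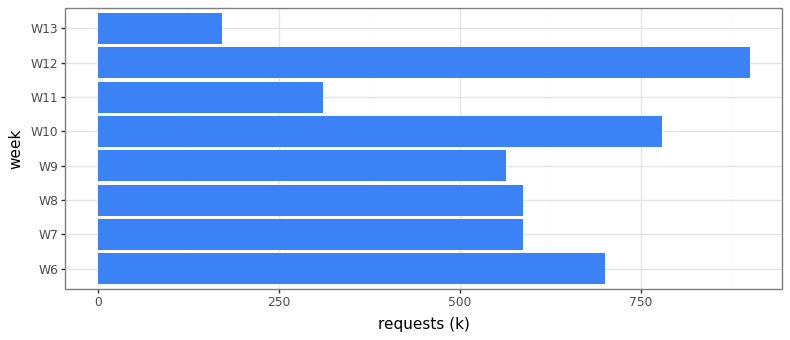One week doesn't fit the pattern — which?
W13

W13 ≈ 200; the rest sit between ≈ 300 and ≈ 900.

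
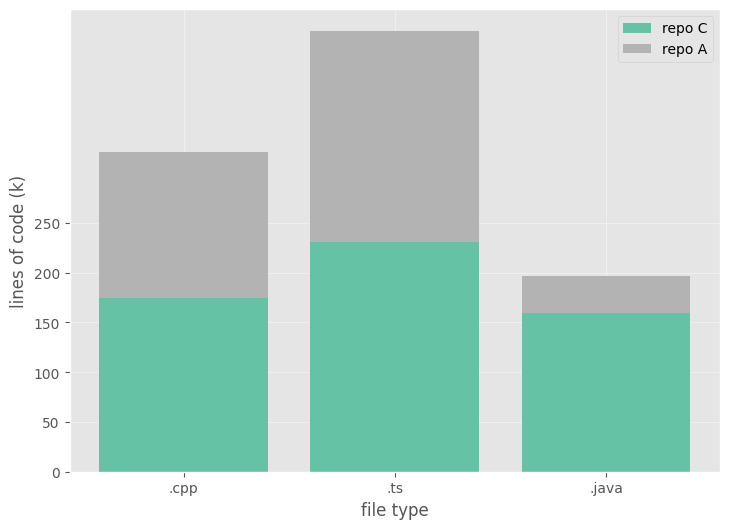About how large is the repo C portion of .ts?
≈ 250

repo C top ≈ 250, bottom ≈ 0; segment ≈ 250.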